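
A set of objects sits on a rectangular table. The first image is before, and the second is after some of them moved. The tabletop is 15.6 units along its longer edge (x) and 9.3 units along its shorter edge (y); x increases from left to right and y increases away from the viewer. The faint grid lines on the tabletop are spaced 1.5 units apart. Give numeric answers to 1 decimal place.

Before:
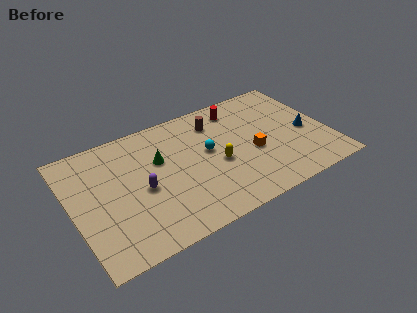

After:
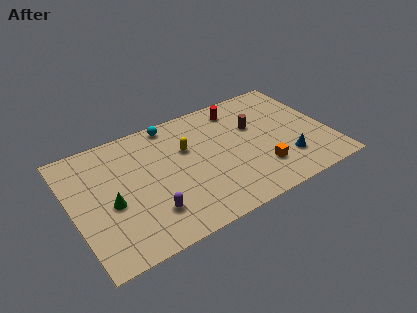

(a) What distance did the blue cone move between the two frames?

2.3

The blue cone was near (14.3, 4.1) before and (12.7, 2.4) after, so it travelled √(1.6² + 1.7²) ≈ 2.3 units.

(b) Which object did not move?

the red cylinder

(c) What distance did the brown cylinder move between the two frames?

2.6

The brown cylinder was near (9.1, 7.3) before and (11.3, 5.9) after, so it travelled √(2.2² + 1.4²) ≈ 2.6 units.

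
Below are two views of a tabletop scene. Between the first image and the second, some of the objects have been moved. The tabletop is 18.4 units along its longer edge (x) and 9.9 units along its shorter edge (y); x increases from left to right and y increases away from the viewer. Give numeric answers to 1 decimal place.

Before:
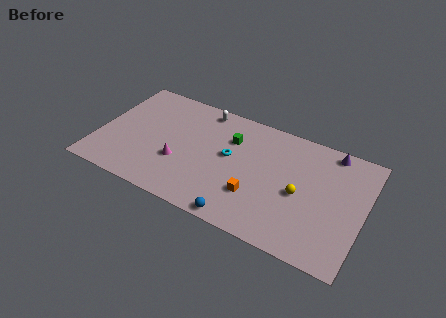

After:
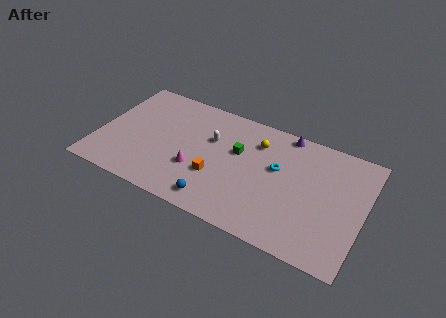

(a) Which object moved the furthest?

the yellow sphere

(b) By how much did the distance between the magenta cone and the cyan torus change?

+2.1

They were about 3.9 units apart before and 6.0 after — 2.1 units further apart.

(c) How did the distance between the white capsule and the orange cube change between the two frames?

-4.2

The distance was about 7.3 in the first image and 3.1 in the second, so they moved 4.2 units closer together.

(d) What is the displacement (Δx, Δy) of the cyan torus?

(3.3, 0.4)

The cyan torus started near (9.1, 5.5) and ended near (12.4, 5.9).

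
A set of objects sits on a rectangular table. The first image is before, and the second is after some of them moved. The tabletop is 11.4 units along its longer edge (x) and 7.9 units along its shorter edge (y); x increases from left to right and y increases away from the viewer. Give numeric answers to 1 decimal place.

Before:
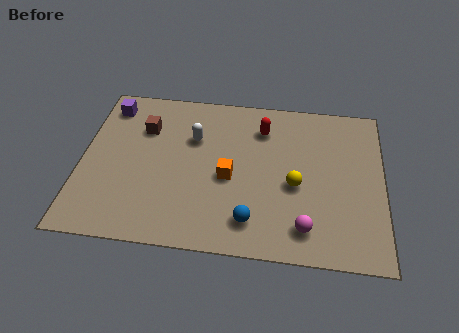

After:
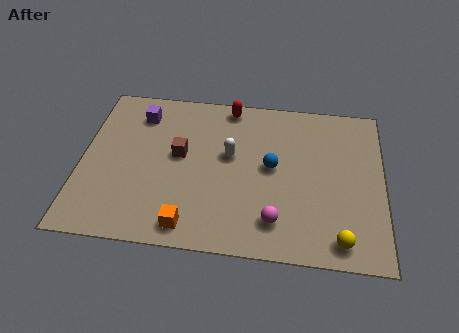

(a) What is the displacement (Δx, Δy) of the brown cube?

(1.4, -1.2)

From the two frames, the brown cube sits at roughly (2.3, 5.6) before and (3.7, 4.4) after.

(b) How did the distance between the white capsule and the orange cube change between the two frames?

+1.6

Before: roughly 2.3 units apart; after: 3.9. That's 1.6 units further apart.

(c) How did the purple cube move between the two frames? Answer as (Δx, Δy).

(1.2, -0.3)

From the two frames, the purple cube sits at roughly (0.9, 6.6) before and (2.1, 6.3) after.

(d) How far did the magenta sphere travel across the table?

1.1

From (8.5, 1.4) to (7.4, 1.6), the magenta sphere covered √(1.1² + 0.2²) ≈ 1.1 units.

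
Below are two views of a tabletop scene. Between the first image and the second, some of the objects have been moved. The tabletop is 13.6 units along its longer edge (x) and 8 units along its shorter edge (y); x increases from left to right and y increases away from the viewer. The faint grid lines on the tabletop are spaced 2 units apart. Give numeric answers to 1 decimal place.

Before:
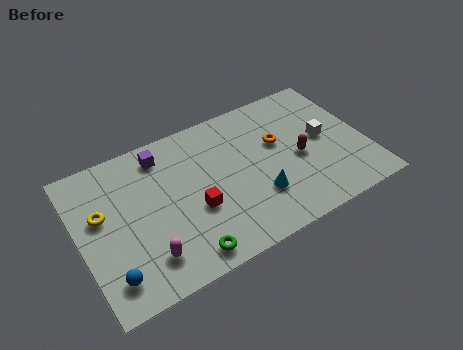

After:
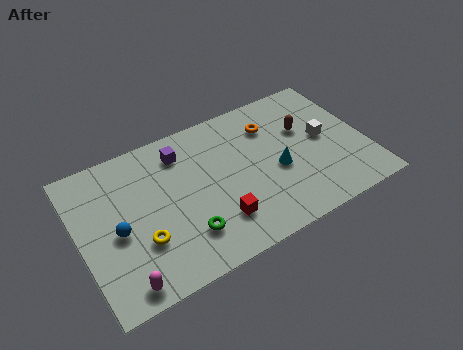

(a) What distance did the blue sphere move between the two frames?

2.2

From (1.1, 1.5) to (1.7, 3.6), the blue sphere covered √(0.6² + 2.1²) ≈ 2.2 units.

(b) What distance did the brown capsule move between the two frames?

1.6

The brown capsule was near (10.4, 3.6) before and (10.9, 5.1) after, so it travelled √(0.5² + 1.5²) ≈ 1.6 units.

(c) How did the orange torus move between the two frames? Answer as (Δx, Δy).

(-0.2, 1.1)

From the two frames, the orange torus sits at roughly (9.6, 4.9) before and (9.4, 6.0) after.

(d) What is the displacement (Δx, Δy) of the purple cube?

(0.9, -0.3)

The purple cube started near (4.2, 6.7) and ended near (5.1, 6.4).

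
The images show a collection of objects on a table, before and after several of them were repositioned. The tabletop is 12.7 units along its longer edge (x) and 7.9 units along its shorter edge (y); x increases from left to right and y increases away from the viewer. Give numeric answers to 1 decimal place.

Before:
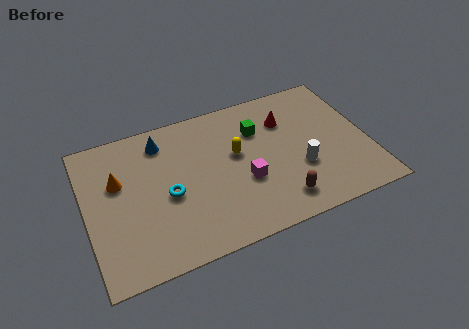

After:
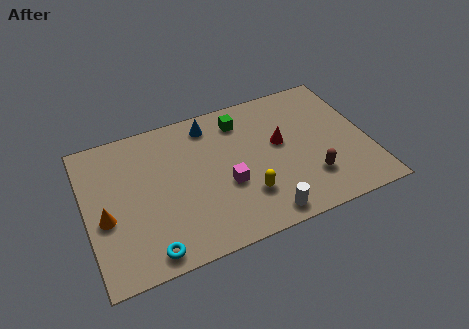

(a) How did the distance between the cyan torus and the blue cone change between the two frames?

+3.7

The distance was about 3.0 in the first image and 6.7 in the second, so they moved 3.7 units further apart.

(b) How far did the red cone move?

1.3

The red cone moved from about (9.2, 5.7) to (8.8, 4.5), a distance of √(0.4² + 1.2²) ≈ 1.3.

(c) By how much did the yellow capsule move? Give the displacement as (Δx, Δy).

(0.2, -2.4)

The yellow capsule was at about (6.8, 4.6) and moved to about (7.0, 2.2).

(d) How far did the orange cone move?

1.8

The orange cone moved from about (1.5, 5.0) to (0.8, 3.3), a distance of √(0.7² + 1.7²) ≈ 1.8.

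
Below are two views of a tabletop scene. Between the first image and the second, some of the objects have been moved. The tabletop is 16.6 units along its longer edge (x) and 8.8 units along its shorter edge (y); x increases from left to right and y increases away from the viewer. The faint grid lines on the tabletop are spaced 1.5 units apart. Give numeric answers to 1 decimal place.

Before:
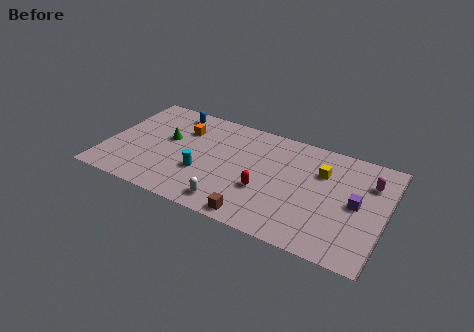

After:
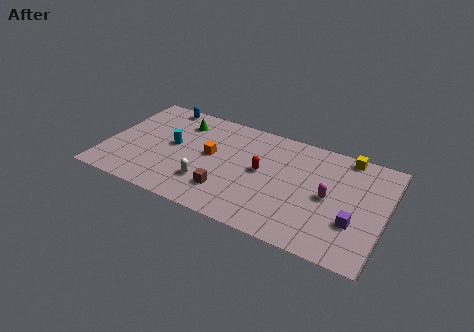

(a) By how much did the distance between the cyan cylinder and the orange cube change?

-1.3

Before: roughly 3.6 units apart; after: 2.3. That's 1.3 units closer together.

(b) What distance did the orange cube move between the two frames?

2.4

The orange cube moved from about (4.3, 6.3) to (6.2, 4.8), a distance of √(1.9² + 1.5²) ≈ 2.4.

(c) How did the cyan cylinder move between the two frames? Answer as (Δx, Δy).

(-2.0, 1.6)

The cyan cylinder was at about (5.9, 3.1) and moved to about (3.9, 4.7).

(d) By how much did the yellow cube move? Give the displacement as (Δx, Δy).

(1.3, 1.9)

From the two frames, the yellow cube sits at roughly (12.7, 6.1) before and (14.0, 8.0) after.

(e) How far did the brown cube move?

2.3

The brown cube moved from about (9.4, 0.9) to (7.5, 2.2), a distance of √(1.9² + 1.3²) ≈ 2.3.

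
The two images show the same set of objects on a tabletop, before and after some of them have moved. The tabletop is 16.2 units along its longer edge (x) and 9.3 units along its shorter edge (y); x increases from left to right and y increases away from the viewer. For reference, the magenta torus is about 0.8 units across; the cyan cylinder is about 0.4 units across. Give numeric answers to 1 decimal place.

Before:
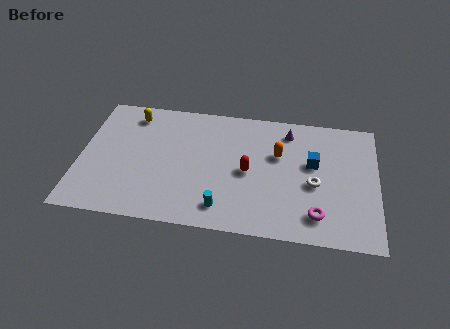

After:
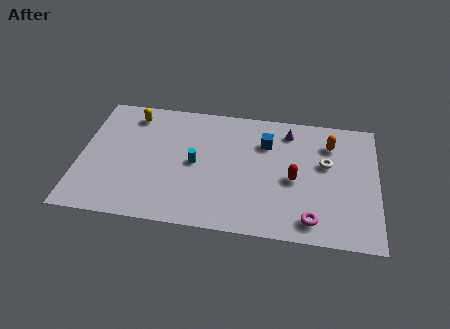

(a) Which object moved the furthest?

the cyan cylinder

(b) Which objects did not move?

the purple cone and the yellow capsule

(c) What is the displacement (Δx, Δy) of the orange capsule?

(2.8, 1.2)

From the two frames, the orange capsule sits at roughly (10.8, 5.9) before and (13.6, 7.1) after.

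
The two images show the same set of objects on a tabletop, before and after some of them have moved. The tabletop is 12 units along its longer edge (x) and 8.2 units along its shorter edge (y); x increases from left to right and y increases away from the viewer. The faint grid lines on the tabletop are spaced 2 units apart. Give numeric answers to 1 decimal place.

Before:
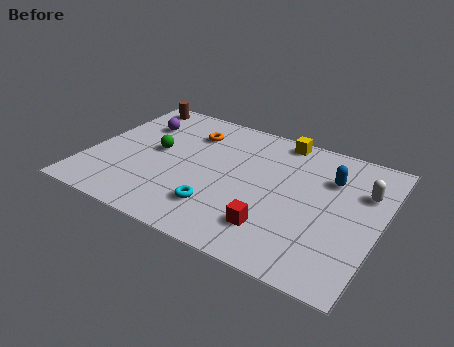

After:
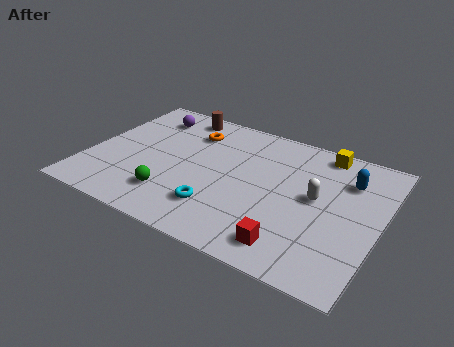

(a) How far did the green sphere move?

2.7

The green sphere was near (2.7, 4.4) before and (3.8, 1.9) after, so it travelled √(1.1² + 2.5²) ≈ 2.7 units.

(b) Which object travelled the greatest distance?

the green sphere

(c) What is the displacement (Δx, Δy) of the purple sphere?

(0.3, 0.7)

The purple sphere started near (1.7, 5.9) and ended near (2.0, 6.6).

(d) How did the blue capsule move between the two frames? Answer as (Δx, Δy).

(0.7, 0.2)

From the two frames, the blue capsule sits at roughly (9.8, 5.8) before and (10.5, 6.0) after.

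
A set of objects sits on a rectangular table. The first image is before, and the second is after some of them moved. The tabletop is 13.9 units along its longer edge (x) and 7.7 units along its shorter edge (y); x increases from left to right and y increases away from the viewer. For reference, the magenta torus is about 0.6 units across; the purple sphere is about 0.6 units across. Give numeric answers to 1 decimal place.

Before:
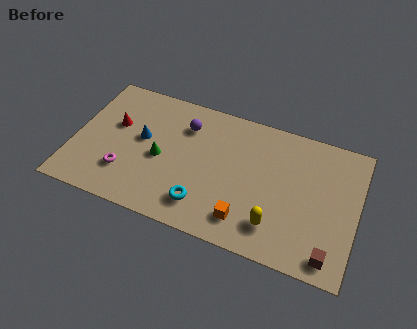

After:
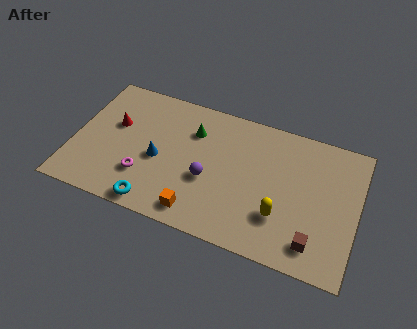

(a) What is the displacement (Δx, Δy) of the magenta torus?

(0.9, 0.1)

The magenta torus was at about (2.7, 2.1) and moved to about (3.6, 2.2).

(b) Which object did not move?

the red cone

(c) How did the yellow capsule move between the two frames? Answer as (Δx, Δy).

(0.2, 0.6)

The yellow capsule started near (10.1, 1.7) and ended near (10.3, 2.3).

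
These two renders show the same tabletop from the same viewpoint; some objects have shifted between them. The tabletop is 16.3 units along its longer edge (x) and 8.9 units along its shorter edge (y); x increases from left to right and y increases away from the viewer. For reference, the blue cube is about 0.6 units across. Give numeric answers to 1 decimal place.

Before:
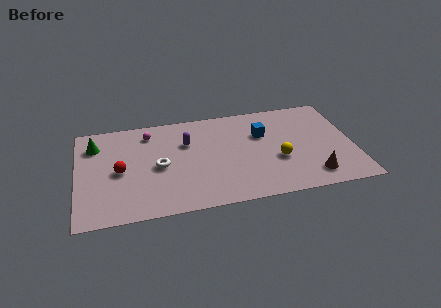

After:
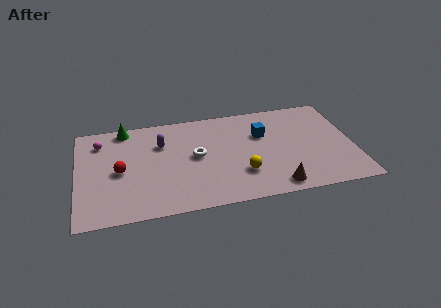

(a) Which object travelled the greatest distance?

the magenta sphere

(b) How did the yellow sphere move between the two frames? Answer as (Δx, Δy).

(-2.2, -0.8)

The yellow sphere was at about (11.8, 3.4) and moved to about (9.6, 2.6).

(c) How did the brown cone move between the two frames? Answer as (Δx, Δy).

(-2.2, -0.5)

The brown cone started near (13.7, 1.6) and ended near (11.5, 1.1).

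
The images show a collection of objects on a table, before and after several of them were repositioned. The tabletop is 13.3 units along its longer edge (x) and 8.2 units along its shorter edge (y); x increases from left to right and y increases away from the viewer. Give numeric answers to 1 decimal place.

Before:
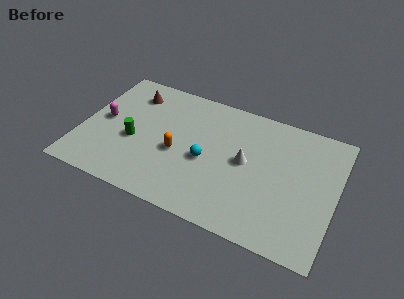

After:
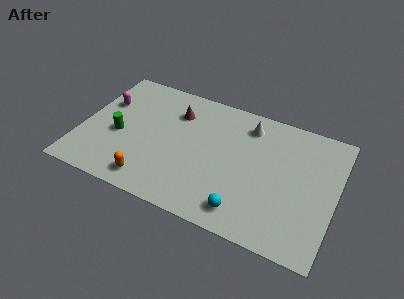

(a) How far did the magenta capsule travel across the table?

1.2

The magenta capsule moved from about (1.1, 4.2) to (1.0, 5.4), a distance of √(0.1² + 1.2²) ≈ 1.2.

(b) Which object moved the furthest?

the cyan sphere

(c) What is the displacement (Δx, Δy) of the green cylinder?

(-0.8, 0.1)

The green cylinder was at about (2.8, 3.4) and moved to about (2.0, 3.5).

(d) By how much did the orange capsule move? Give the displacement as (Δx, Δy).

(-1.1, -2.3)

From the two frames, the orange capsule sits at roughly (5.1, 3.5) before and (4.0, 1.2) after.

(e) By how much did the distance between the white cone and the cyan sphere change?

+3.3

Before: roughly 2.1 units apart; after: 5.4. That's 3.3 units further apart.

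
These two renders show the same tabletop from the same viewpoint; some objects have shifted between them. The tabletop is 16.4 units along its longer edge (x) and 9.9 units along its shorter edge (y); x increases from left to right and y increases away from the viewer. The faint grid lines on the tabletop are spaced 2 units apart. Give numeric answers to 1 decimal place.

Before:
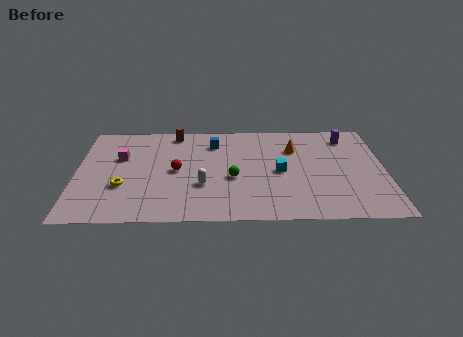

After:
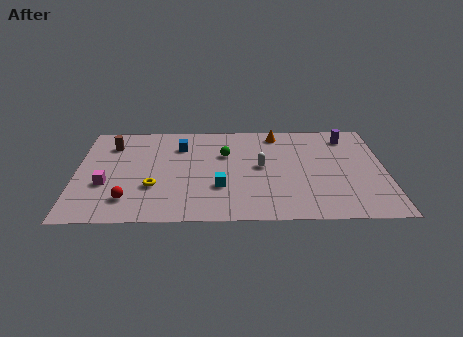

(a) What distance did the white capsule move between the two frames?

3.6

The white capsule moved from about (6.7, 3.4) to (9.8, 5.2), a distance of √(3.1² + 1.8²) ≈ 3.6.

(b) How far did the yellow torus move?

1.6

From (2.5, 3.4) to (4.1, 3.3), the yellow torus covered √(1.6² + 0.1²) ≈ 1.6 units.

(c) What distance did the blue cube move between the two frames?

1.8

The blue cube was near (7.3, 7.7) before and (5.5, 7.4) after, so it travelled √(1.8² + 0.3²) ≈ 1.8 units.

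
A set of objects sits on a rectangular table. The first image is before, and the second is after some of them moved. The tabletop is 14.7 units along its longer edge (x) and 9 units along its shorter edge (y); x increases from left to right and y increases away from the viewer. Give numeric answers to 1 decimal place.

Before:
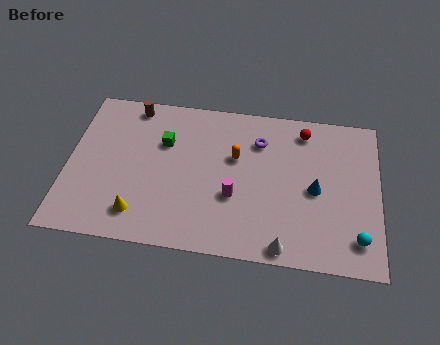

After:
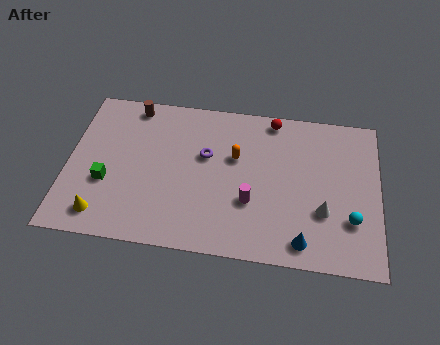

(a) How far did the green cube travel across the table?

3.7

From (4.5, 6.0) to (1.9, 3.3), the green cube covered √(2.6² + 2.7²) ≈ 3.7 units.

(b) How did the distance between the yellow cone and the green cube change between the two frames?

-2.5

They were about 4.4 units apart before and 1.9 after — 2.5 units closer together.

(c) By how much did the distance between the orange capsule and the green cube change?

+3.0

Before: roughly 3.4 units apart; after: 6.4. That's 3.0 units further apart.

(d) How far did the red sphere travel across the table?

1.6

The red sphere moved from about (11.1, 7.6) to (9.6, 8.1), a distance of √(1.5² + 0.5²) ≈ 1.6.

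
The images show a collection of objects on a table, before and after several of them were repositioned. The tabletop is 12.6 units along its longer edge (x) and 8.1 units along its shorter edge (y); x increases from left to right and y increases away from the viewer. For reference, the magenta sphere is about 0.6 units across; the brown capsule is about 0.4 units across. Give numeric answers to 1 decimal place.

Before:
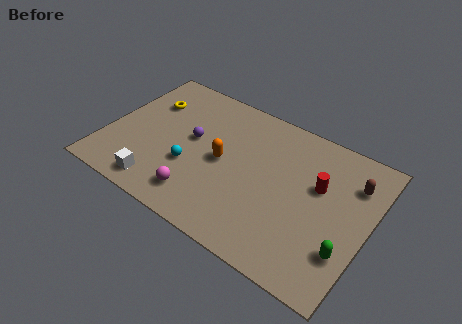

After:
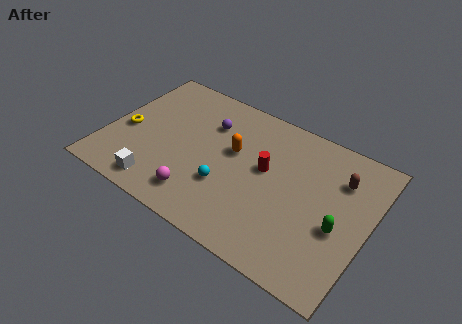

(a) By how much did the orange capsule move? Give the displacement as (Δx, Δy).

(0.4, 0.8)

The orange capsule was at about (5.6, 4.0) and moved to about (6.0, 4.8).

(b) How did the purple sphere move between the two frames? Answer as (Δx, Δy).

(0.6, 1.3)

The purple sphere started near (4.0, 4.5) and ended near (4.6, 5.8).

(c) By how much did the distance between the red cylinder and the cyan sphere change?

-3.8

They were about 6.3 units apart before and 2.5 after — 3.8 units closer together.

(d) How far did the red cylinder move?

2.5

From (10.1, 5.0) to (7.6, 4.6), the red cylinder covered √(2.5² + 0.4²) ≈ 2.5 units.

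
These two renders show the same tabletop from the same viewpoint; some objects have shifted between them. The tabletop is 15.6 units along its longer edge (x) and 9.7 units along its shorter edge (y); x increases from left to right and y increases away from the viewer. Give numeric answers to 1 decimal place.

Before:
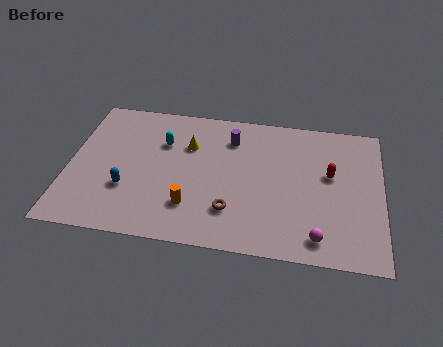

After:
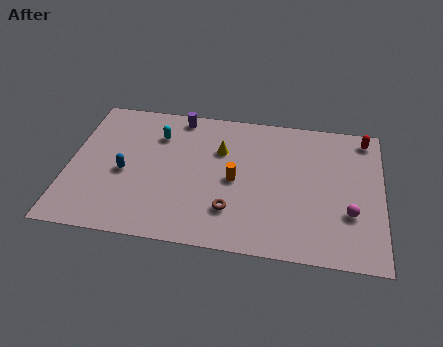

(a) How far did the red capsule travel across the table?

3.3

The red capsule moved from about (13.0, 5.7) to (14.7, 8.5), a distance of √(1.7² + 2.8²) ≈ 3.3.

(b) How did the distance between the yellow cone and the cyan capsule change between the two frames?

+2.0

They were about 1.3 units apart before and 3.3 after — 2.0 units further apart.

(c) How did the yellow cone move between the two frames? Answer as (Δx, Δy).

(1.6, -0.1)

The yellow cone was at about (5.9, 6.7) and moved to about (7.5, 6.6).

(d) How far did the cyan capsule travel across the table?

0.6

The cyan capsule moved from about (4.6, 6.7) to (4.3, 7.2), a distance of √(0.3² + 0.5²) ≈ 0.6.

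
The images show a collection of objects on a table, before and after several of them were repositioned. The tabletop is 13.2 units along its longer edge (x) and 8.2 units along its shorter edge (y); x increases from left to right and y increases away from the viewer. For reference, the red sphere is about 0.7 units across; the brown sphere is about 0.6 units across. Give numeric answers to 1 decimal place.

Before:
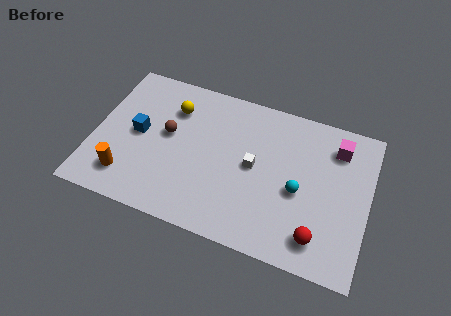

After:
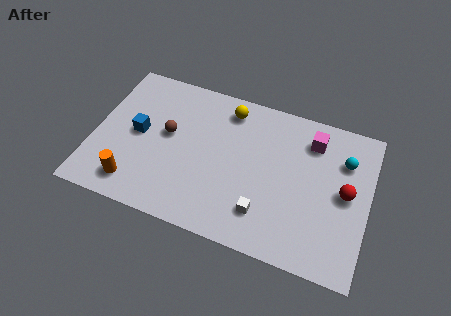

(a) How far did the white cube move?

2.4

The white cube moved from about (7.7, 4.2) to (8.4, 1.9), a distance of √(0.7² + 2.3²) ≈ 2.4.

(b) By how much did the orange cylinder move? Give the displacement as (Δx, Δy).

(0.4, -0.3)

From the two frames, the orange cylinder sits at roughly (1.8, 1.7) before and (2.2, 1.4) after.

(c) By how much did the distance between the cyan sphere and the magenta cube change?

-1.6

They were about 3.3 units apart before and 1.7 after — 1.6 units closer together.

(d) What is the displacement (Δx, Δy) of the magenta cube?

(-1.2, 0.0)

From the two frames, the magenta cube sits at roughly (11.5, 6.5) before and (10.3, 6.5) after.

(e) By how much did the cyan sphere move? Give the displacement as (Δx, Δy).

(2.0, 2.3)

The cyan sphere was at about (9.9, 3.6) and moved to about (11.9, 5.9).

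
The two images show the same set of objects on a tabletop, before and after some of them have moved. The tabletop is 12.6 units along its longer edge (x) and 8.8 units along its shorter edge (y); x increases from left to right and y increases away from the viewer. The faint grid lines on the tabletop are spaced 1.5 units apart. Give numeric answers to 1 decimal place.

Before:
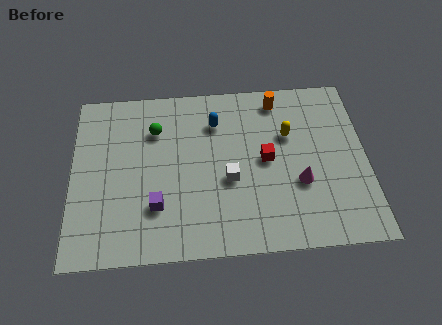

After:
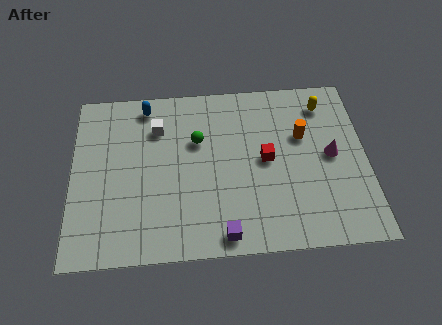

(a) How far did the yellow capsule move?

2.2

The yellow capsule was near (9.3, 5.7) before and (10.9, 7.2) after, so it travelled √(1.6² + 1.5²) ≈ 2.2 units.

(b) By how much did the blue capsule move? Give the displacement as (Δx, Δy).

(-3.0, 1.1)

The blue capsule was at about (6.2, 6.6) and moved to about (3.2, 7.7).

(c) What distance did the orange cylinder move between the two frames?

2.2

The orange cylinder was near (8.9, 7.6) before and (9.9, 5.6) after, so it travelled √(1.0² + 2.0²) ≈ 2.2 units.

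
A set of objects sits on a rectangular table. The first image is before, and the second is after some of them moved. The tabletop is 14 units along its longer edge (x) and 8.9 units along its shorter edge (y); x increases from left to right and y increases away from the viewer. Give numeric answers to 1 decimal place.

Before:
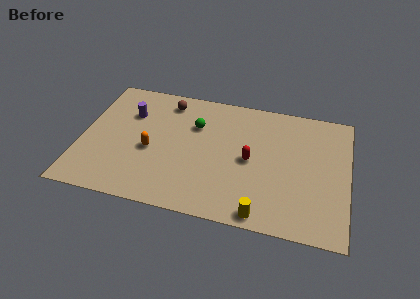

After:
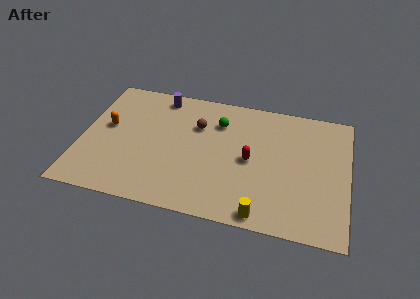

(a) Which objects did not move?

the yellow cylinder and the red capsule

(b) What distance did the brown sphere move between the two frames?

2.2

From (4.3, 7.5) to (6.0, 6.1), the brown sphere covered √(1.7² + 1.4²) ≈ 2.2 units.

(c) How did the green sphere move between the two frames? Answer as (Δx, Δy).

(1.2, 0.5)

The green sphere started near (5.9, 6.1) and ended near (7.1, 6.6).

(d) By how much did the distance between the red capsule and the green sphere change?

-0.6

The distance was about 3.5 in the first image and 2.9 in the second, so they moved 0.6 units closer together.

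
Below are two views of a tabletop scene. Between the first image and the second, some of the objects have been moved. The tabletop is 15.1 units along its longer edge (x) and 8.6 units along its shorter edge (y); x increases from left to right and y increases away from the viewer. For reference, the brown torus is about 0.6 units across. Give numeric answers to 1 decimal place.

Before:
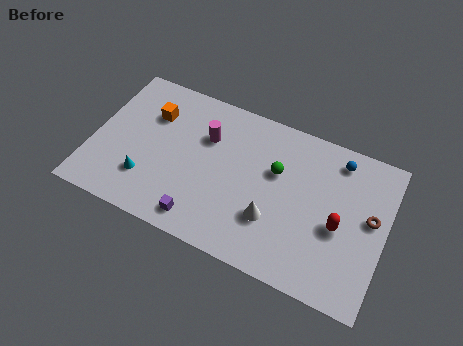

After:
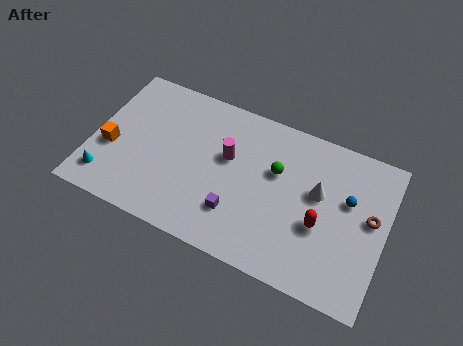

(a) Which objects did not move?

the green sphere and the brown torus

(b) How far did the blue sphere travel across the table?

2.1

The blue sphere was near (12.4, 7.3) before and (13.1, 5.3) after, so it travelled √(0.7² + 2.0²) ≈ 2.1 units.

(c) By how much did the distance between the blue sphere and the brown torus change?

-1.8

They were about 3.1 units apart before and 1.3 after — 1.8 units closer together.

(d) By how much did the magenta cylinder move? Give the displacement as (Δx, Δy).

(1.2, -0.7)

The magenta cylinder was at about (5.7, 5.9) and moved to about (6.9, 5.2).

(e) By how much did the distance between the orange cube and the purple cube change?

+0.9

The distance was about 5.9 in the first image and 6.8 in the second, so they moved 0.9 units further apart.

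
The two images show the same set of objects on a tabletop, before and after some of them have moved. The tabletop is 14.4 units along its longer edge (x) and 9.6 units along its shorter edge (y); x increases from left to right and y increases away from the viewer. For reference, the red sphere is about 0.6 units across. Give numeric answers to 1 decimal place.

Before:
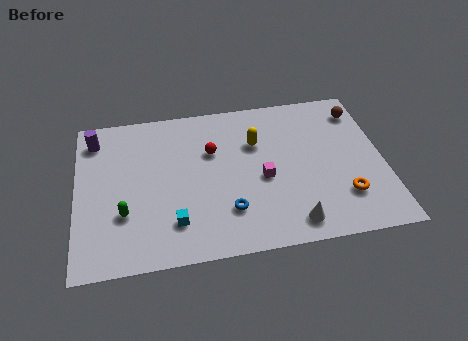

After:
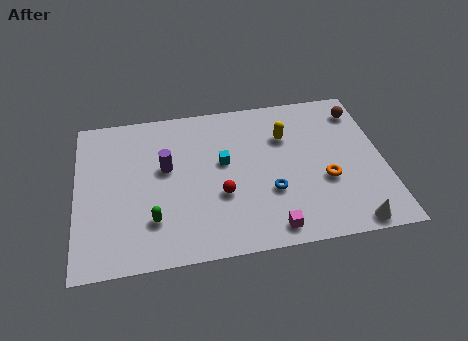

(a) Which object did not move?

the brown sphere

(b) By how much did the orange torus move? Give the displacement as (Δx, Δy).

(-0.8, 1.1)

From the two frames, the orange torus sits at roughly (12.4, 2.5) before and (11.6, 3.6) after.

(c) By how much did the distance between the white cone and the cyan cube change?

+1.9

They were about 5.5 units apart before and 7.4 after — 1.9 units further apart.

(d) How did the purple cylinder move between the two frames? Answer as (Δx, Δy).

(3.3, -2.3)

From the two frames, the purple cylinder sits at roughly (0.9, 7.9) before and (4.2, 5.6) after.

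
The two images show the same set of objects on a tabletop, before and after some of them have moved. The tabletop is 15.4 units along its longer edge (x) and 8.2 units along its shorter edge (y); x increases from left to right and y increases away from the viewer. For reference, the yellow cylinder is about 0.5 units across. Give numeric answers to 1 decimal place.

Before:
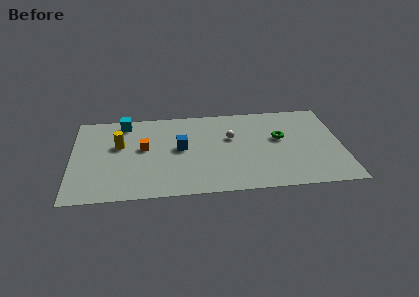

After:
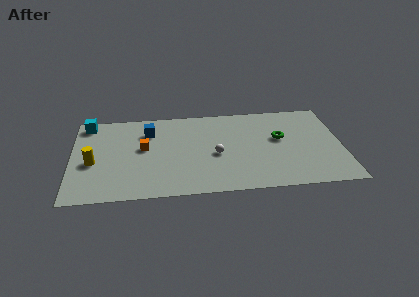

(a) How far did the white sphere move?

1.7

The white sphere was near (9.1, 5.1) before and (8.2, 3.6) after, so it travelled √(0.9² + 1.5²) ≈ 1.7 units.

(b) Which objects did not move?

the green torus and the orange cube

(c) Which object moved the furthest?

the blue cube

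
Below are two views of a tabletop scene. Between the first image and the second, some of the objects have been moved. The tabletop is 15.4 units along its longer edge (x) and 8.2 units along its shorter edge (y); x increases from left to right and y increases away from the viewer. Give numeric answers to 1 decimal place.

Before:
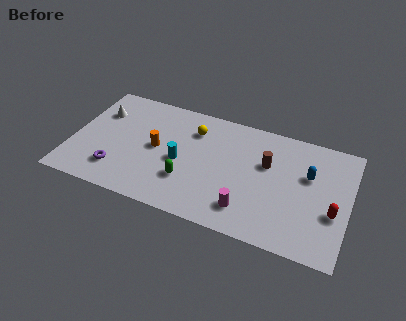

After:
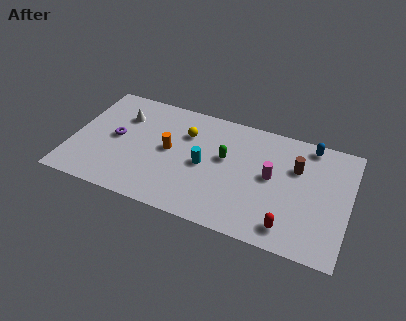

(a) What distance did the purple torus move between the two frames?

2.3

The purple torus was near (2.7, 1.9) before and (2.4, 4.2) after, so it travelled √(0.3² + 2.3²) ≈ 2.3 units.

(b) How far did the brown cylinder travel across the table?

1.6

The brown cylinder was near (10.8, 5.2) before and (12.4, 5.5) after, so it travelled √(1.6² + 0.3²) ≈ 1.6 units.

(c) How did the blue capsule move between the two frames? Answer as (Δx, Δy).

(-0.1, 2.1)

From the two frames, the blue capsule sits at roughly (13.1, 5.2) before and (13.0, 7.3) after.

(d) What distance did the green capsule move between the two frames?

3.0

The green capsule moved from about (6.6, 2.5) to (8.5, 4.8), a distance of √(1.9² + 2.3²) ≈ 3.0.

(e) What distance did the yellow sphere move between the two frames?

0.6

The yellow sphere was near (6.6, 6.2) before and (6.2, 5.8) after, so it travelled √(0.4² + 0.4²) ≈ 0.6 units.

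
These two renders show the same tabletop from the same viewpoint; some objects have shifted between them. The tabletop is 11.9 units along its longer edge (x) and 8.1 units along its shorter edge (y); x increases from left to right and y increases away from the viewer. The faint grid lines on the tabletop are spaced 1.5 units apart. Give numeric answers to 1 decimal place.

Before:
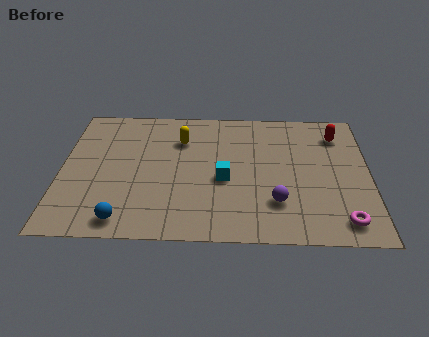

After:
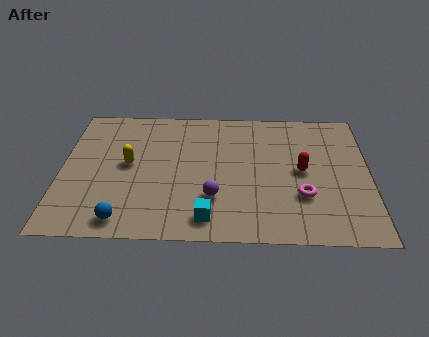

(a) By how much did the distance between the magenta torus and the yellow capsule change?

-0.9

They were about 7.8 units apart before and 6.9 after — 0.9 units closer together.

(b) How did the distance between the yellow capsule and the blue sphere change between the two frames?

-2.0

The distance was about 5.3 in the first image and 3.3 in the second, so they moved 2.0 units closer together.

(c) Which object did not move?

the blue sphere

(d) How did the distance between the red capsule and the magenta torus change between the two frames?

-3.7

They were about 5.2 units apart before and 1.5 after — 3.7 units closer together.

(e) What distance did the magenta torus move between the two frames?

2.1

The magenta torus was near (10.8, 1.2) before and (9.3, 2.6) after, so it travelled √(1.5² + 1.4²) ≈ 2.1 units.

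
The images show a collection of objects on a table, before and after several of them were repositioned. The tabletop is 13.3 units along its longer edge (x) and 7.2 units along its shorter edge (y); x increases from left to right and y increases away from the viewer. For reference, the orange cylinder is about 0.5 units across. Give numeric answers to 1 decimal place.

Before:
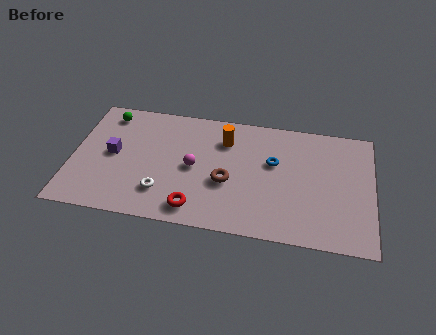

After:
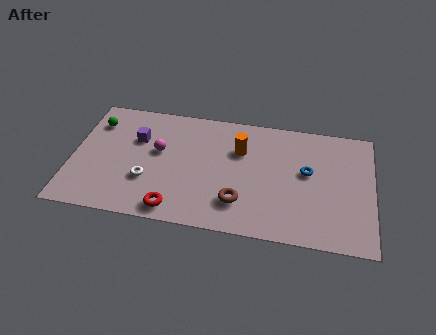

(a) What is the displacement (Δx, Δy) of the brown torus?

(0.6, -1.1)

The brown torus started near (6.9, 2.9) and ended near (7.5, 1.8).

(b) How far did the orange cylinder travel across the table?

0.9

The orange cylinder moved from about (6.7, 5.4) to (7.4, 4.9), a distance of √(0.7² + 0.5²) ≈ 0.9.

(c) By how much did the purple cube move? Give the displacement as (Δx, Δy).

(1.0, 1.1)

The purple cube was at about (1.8, 3.7) and moved to about (2.8, 4.8).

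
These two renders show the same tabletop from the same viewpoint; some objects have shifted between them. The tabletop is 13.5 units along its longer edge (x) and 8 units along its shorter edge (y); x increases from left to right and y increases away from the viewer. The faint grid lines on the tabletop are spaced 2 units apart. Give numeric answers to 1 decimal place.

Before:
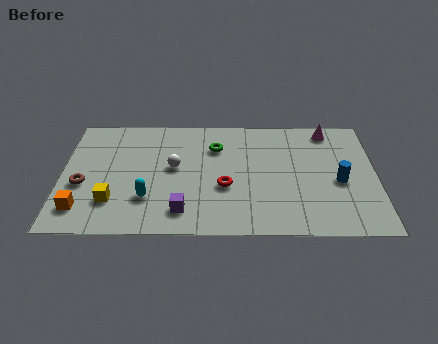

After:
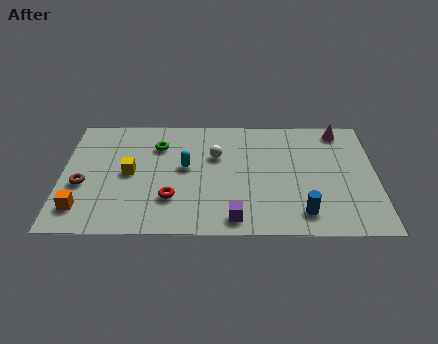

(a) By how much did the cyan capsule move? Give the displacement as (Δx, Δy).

(1.6, 2.1)

The cyan capsule started near (3.7, 2.3) and ended near (5.3, 4.4).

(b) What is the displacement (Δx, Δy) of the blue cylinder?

(-1.6, -2.1)

The blue cylinder was at about (11.9, 3.5) and moved to about (10.3, 1.4).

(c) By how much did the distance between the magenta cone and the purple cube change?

-0.8

They were about 8.4 units apart before and 7.6 after — 0.8 units closer together.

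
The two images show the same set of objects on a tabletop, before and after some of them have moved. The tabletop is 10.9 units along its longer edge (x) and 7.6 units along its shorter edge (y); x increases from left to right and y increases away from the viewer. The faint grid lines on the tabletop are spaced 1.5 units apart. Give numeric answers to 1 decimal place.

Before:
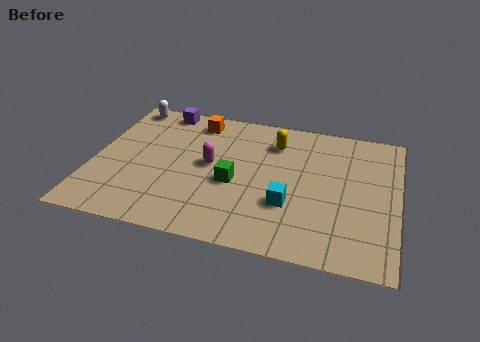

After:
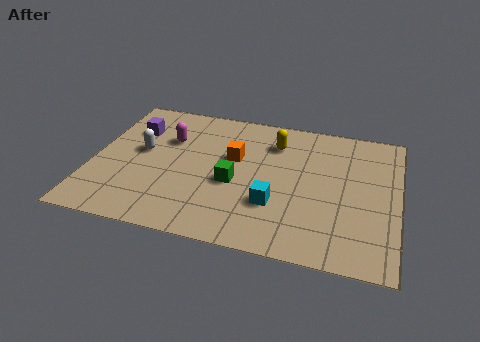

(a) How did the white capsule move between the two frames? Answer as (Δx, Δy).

(0.8, -2.6)

The white capsule was at about (0.9, 6.8) and moved to about (1.7, 4.2).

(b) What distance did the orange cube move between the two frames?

2.3

The orange cube was near (3.5, 6.4) before and (5.0, 4.6) after, so it travelled √(1.5² + 1.8²) ≈ 2.3 units.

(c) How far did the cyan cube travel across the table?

0.5

From (7.1, 2.5) to (6.6, 2.4), the cyan cube covered √(0.5² + 0.1²) ≈ 0.5 units.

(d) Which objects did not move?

the yellow capsule and the green cube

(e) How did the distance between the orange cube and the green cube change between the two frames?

-2.2

The distance was about 3.6 in the first image and 1.4 in the second, so they moved 2.2 units closer together.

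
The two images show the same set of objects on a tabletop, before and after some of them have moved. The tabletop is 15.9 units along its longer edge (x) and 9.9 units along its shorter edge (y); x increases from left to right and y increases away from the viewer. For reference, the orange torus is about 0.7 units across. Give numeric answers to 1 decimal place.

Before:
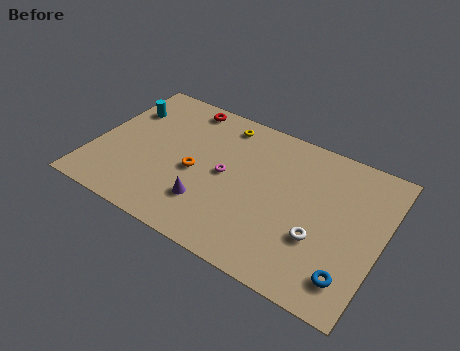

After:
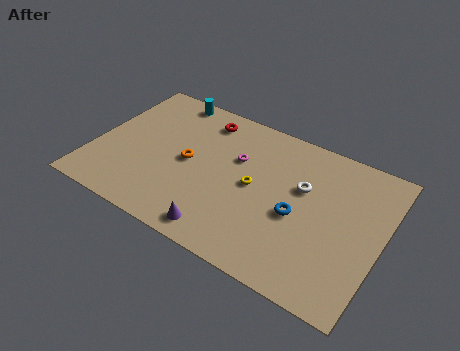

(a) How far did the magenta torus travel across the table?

1.5

The magenta torus was near (7.3, 5.0) before and (7.7, 6.4) after, so it travelled √(0.4² + 1.4²) ≈ 1.5 units.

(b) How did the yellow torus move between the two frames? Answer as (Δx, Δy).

(2.3, -3.5)

The yellow torus was at about (6.6, 8.5) and moved to about (8.9, 5.0).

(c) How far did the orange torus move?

0.7

The orange torus was near (5.7, 4.4) before and (5.2, 4.9) after, so it travelled √(0.5² + 0.5²) ≈ 0.7 units.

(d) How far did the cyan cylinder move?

2.8

From (1.2, 7.1) to (3.3, 9.0), the cyan cylinder covered √(2.1² + 1.9²) ≈ 2.8 units.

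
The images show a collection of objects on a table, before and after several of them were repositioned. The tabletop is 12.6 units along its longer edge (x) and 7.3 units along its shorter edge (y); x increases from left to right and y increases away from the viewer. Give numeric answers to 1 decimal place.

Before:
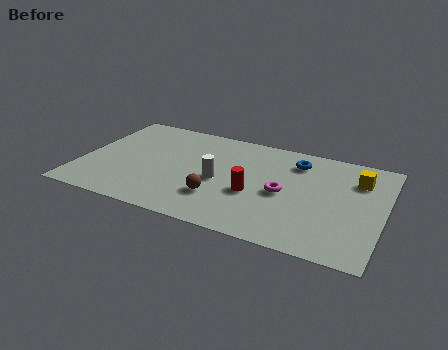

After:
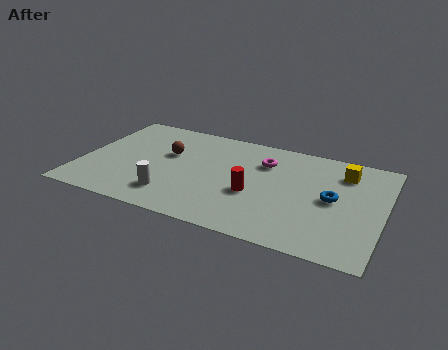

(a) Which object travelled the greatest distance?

the brown sphere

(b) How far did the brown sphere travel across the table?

3.4

From (5.9, 2.1) to (3.5, 4.5), the brown sphere covered √(2.4² + 2.4²) ≈ 3.4 units.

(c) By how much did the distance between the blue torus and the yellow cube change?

-0.6

The distance was about 2.6 in the first image and 2.0 in the second, so they moved 0.6 units closer together.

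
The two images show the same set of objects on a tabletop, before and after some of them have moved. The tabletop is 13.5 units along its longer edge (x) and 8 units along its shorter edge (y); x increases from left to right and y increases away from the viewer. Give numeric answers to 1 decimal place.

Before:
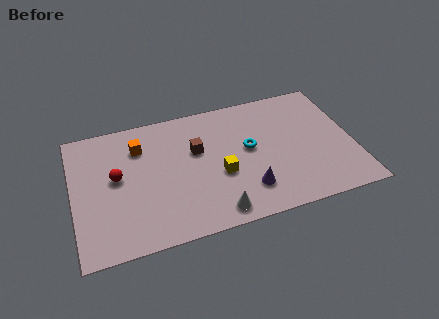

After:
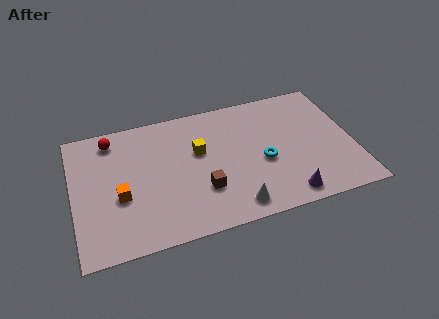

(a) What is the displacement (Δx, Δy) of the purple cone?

(1.8, -0.9)

The purple cone was at about (8.2, 1.9) and moved to about (10.0, 1.0).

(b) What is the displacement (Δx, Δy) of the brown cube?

(0.1, -2.5)

From the two frames, the brown cube sits at roughly (6.0, 5.0) before and (6.1, 2.5) after.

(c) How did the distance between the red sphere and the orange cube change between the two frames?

+1.6

They were about 2.0 units apart before and 3.6 after — 1.6 units further apart.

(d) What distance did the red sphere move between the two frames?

2.4

The red sphere moved from about (2.1, 4.4) to (2.0, 6.8), a distance of √(0.1² + 2.4²) ≈ 2.4.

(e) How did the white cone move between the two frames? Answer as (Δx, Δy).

(0.9, 0.1)

The white cone was at about (6.6, 1.0) and moved to about (7.5, 1.1).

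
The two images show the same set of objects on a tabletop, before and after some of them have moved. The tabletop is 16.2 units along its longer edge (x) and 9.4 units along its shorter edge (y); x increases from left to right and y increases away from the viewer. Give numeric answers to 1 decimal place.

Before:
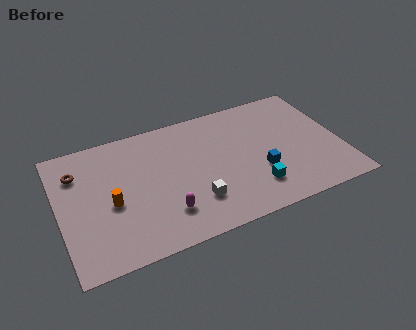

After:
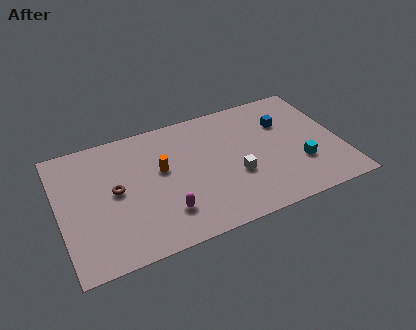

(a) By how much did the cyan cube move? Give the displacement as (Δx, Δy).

(2.8, 0.8)

The cyan cube was at about (10.9, 2.2) and moved to about (13.7, 3.0).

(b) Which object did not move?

the magenta capsule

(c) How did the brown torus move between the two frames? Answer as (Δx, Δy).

(2.0, -2.1)

From the two frames, the brown torus sits at roughly (1.2, 7.0) before and (3.2, 4.9) after.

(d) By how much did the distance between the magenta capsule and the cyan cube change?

+2.8

They were about 5.1 units apart before and 7.9 after — 2.8 units further apart.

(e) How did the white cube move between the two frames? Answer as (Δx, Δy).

(2.5, 1.0)

From the two frames, the white cube sits at roughly (7.5, 2.5) before and (10.0, 3.5) after.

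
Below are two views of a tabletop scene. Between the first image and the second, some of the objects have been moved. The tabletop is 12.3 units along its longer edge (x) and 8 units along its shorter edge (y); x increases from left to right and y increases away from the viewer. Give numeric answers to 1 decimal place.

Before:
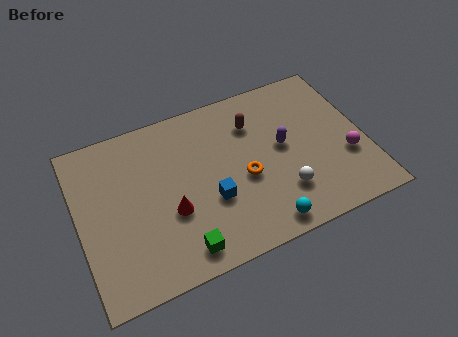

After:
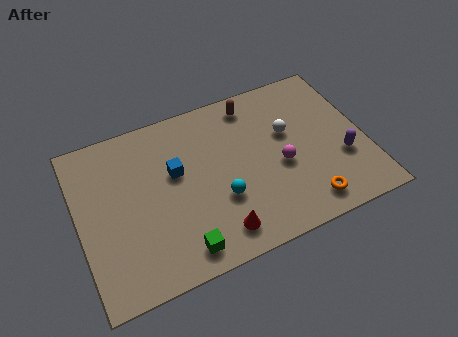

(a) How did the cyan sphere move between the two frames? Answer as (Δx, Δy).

(-1.6, 1.9)

The cyan sphere was at about (7.5, 0.9) and moved to about (5.9, 2.8).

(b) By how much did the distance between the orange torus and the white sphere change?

+1.7

The distance was about 2.0 in the first image and 3.7 in the second, so they moved 1.7 units further apart.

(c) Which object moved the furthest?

the orange torus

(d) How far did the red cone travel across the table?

2.5

The red cone moved from about (3.8, 3.0) to (5.6, 1.3), a distance of √(1.8² + 1.7²) ≈ 2.5.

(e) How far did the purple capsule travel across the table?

2.8

The purple capsule moved from about (8.8, 4.3) to (11.2, 2.8), a distance of √(2.4² + 1.5²) ≈ 2.8.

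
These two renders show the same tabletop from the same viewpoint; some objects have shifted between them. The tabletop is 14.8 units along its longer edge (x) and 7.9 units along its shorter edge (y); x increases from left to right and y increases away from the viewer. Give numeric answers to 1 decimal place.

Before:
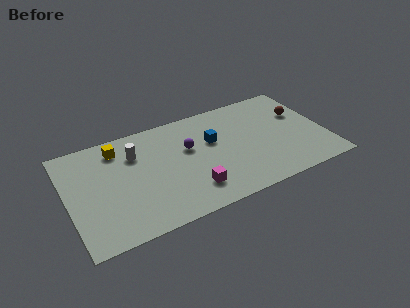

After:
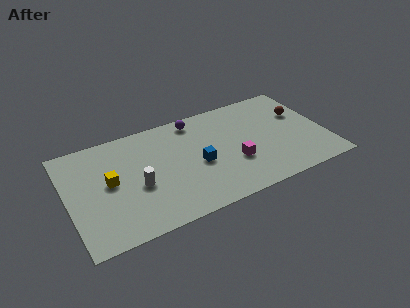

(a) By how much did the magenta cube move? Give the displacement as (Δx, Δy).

(2.6, 1.0)

From the two frames, the magenta cube sits at roughly (6.8, 1.8) before and (9.4, 2.8) after.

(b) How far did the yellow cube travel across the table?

2.4

The yellow cube moved from about (3.1, 6.5) to (2.4, 4.2), a distance of √(0.7² + 2.3²) ≈ 2.4.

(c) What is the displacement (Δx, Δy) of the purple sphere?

(0.6, 2.0)

The purple sphere started near (7.0, 4.9) and ended near (7.6, 6.9).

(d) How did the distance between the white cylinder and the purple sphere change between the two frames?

+2.1

They were about 3.1 units apart before and 5.2 after — 2.1 units further apart.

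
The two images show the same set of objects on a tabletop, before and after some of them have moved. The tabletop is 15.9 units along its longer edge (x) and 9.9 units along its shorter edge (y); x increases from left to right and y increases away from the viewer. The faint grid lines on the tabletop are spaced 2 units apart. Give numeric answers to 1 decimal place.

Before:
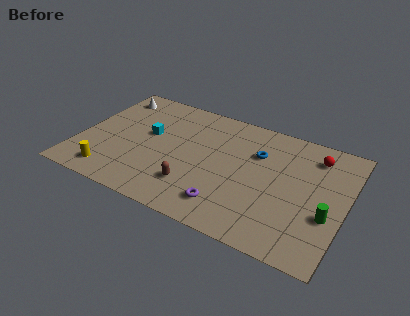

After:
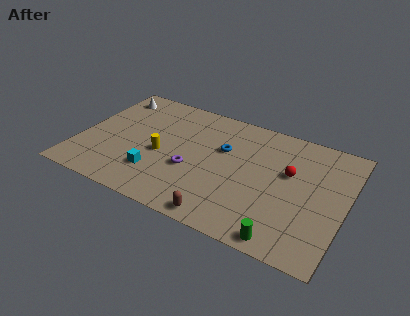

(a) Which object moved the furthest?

the yellow cylinder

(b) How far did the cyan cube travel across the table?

3.2

From (4.0, 5.7) to (4.9, 2.6), the cyan cube covered √(0.9² + 3.1²) ≈ 3.2 units.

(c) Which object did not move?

the white cone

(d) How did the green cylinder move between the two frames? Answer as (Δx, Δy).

(-2.2, -2.7)

From the two frames, the green cylinder sits at roughly (15.0, 3.6) before and (12.8, 0.9) after.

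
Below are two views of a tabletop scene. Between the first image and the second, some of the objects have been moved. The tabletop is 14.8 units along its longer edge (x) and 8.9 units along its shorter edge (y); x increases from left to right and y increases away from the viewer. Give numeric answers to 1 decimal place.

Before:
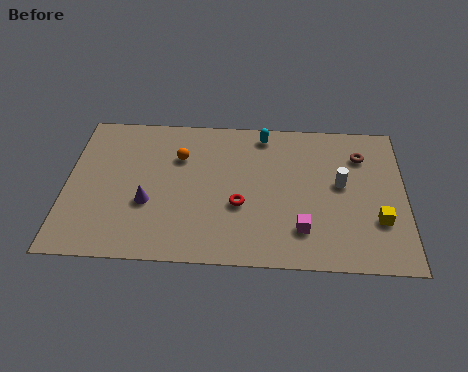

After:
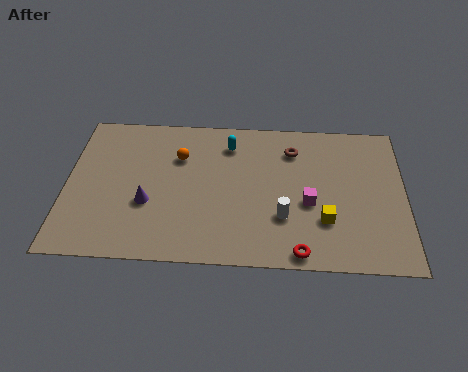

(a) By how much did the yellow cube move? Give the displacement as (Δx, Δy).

(-2.3, -0.1)

The yellow cube was at about (13.6, 2.8) and moved to about (11.3, 2.7).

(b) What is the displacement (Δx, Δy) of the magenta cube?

(0.3, 1.6)

The magenta cube was at about (10.3, 2.1) and moved to about (10.6, 3.7).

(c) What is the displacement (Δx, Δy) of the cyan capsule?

(-1.5, -0.7)

The cyan capsule was at about (8.6, 7.8) and moved to about (7.1, 7.1).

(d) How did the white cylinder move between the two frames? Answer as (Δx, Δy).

(-2.5, -2.1)

The white cylinder was at about (12.0, 4.9) and moved to about (9.5, 2.8).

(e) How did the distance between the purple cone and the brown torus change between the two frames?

-2.6

The distance was about 9.9 in the first image and 7.3 in the second, so they moved 2.6 units closer together.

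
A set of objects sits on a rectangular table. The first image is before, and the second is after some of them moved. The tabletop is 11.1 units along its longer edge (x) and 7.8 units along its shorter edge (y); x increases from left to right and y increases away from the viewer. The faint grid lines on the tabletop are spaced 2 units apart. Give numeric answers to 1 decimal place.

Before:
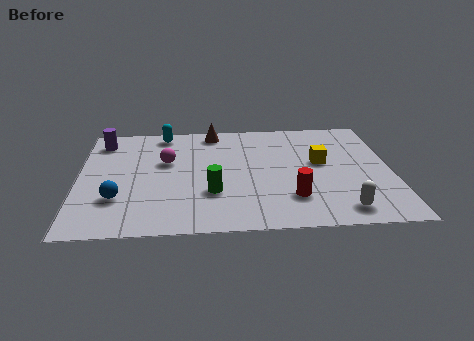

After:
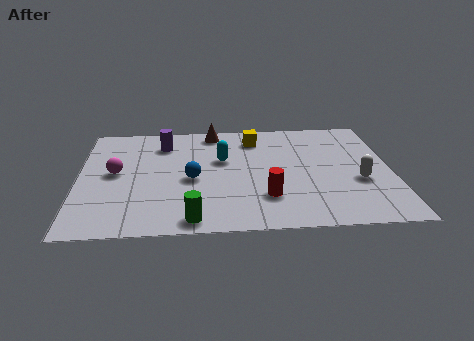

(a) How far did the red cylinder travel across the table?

0.9

The red cylinder moved from about (7.5, 2.0) to (6.6, 2.1), a distance of √(0.9² + 0.1²) ≈ 0.9.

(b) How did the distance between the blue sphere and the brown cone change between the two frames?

-2.2

The distance was about 5.7 in the first image and 3.5 in the second, so they moved 2.2 units closer together.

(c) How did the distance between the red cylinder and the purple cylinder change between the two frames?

-2.6

Before: roughly 8.0 units apart; after: 5.4. That's 2.6 units closer together.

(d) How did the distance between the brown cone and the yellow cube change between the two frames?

-2.9

Before: roughly 4.5 units apart; after: 1.6. That's 2.9 units closer together.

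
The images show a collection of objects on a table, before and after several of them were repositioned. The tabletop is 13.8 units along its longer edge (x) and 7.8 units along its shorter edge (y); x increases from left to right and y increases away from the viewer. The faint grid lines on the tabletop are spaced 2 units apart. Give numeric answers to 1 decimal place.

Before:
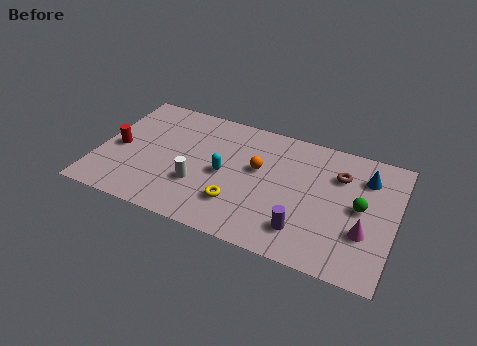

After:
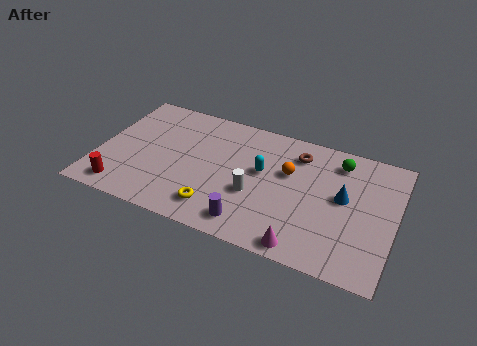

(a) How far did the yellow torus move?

1.1

The yellow torus moved from about (6.7, 2.1) to (5.8, 1.5), a distance of √(0.9² + 0.6²) ≈ 1.1.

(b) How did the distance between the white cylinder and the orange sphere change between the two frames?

-0.9

The distance was about 3.3 in the first image and 2.4 in the second, so they moved 0.9 units closer together.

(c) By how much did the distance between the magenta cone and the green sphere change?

+4.3

They were about 1.4 units apart before and 5.7 after — 4.3 units further apart.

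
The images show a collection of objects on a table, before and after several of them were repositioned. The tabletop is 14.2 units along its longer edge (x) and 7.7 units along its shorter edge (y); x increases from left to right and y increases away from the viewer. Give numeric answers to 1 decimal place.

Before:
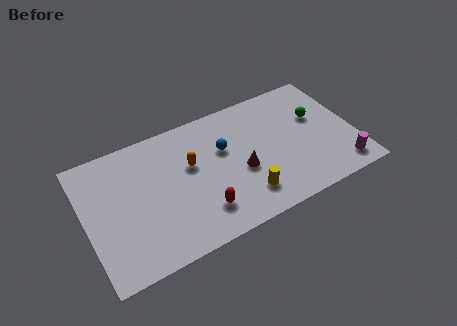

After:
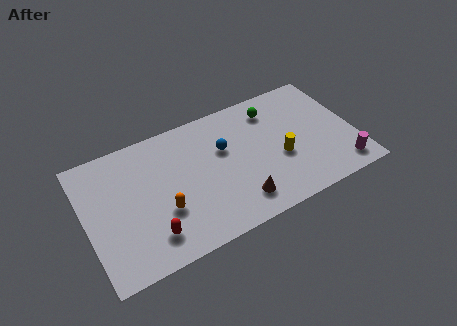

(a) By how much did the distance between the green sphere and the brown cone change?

+0.7

They were about 4.6 units apart before and 5.3 after — 0.7 units further apart.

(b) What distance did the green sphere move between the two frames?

2.6

The green sphere was near (12.4, 4.8) before and (10.2, 6.2) after, so it travelled √(2.2² + 1.4²) ≈ 2.6 units.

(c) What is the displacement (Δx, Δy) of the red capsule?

(-2.7, -0.2)

The red capsule started near (5.8, 1.8) and ended near (3.1, 1.6).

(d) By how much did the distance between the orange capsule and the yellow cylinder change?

+2.4

Before: roughly 3.9 units apart; after: 6.3. That's 2.4 units further apart.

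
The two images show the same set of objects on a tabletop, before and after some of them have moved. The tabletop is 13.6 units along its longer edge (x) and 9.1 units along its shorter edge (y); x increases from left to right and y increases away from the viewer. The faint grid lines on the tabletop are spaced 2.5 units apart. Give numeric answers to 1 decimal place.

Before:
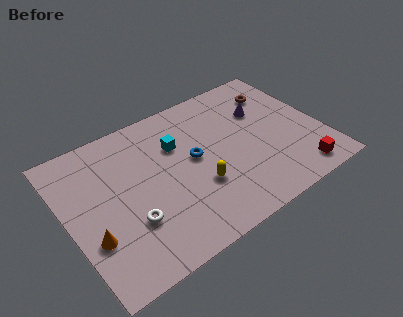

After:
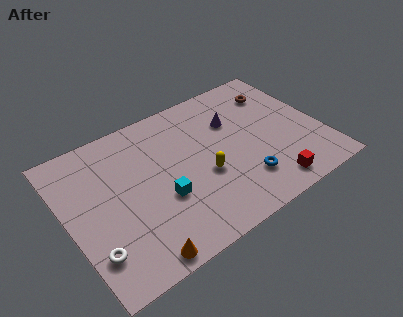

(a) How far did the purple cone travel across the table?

1.6

The purple cone moved from about (10.8, 6.1) to (9.2, 6.2), a distance of √(1.6² + 0.1²) ≈ 1.6.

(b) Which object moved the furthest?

the blue torus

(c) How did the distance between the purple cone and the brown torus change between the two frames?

+1.4

They were about 1.3 units apart before and 2.7 after — 1.4 units further apart.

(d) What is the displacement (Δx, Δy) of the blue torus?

(2.2, -2.7)

The blue torus started near (6.8, 4.9) and ended near (9.0, 2.2).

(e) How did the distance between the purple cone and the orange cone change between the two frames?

-2.1

Before: roughly 10.3 units apart; after: 8.2. That's 2.1 units closer together.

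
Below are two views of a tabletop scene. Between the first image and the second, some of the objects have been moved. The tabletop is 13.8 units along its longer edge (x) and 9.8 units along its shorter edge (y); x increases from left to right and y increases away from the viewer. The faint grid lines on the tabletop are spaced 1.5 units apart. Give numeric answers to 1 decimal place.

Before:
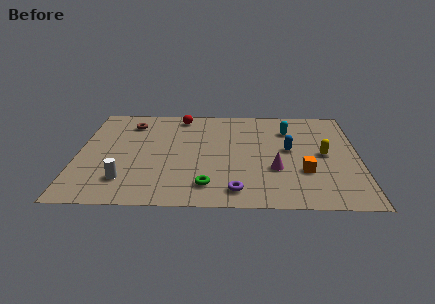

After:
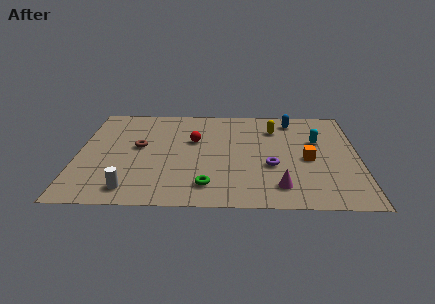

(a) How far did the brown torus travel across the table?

2.5

The brown torus moved from about (2.5, 7.8) to (3.0, 5.4), a distance of √(0.5² + 2.4²) ≈ 2.5.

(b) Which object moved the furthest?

the yellow capsule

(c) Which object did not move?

the green torus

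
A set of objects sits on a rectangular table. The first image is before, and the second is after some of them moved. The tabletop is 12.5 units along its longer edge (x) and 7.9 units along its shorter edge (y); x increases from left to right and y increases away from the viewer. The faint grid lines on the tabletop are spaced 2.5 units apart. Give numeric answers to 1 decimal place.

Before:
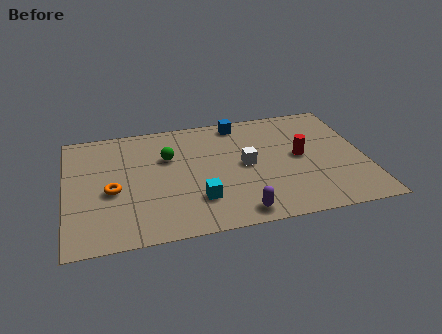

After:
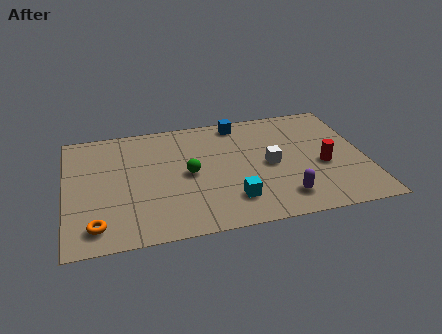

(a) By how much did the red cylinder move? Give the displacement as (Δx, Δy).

(0.9, -0.8)

The red cylinder started near (9.8, 4.1) and ended near (10.7, 3.3).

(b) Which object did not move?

the blue cube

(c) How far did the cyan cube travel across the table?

1.4

From (5.4, 2.1) to (6.8, 1.8), the cyan cube covered √(1.4² + 0.3²) ≈ 1.4 units.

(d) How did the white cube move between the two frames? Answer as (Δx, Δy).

(1.0, -0.2)

From the two frames, the white cube sits at roughly (7.5, 4.0) before and (8.5, 3.8) after.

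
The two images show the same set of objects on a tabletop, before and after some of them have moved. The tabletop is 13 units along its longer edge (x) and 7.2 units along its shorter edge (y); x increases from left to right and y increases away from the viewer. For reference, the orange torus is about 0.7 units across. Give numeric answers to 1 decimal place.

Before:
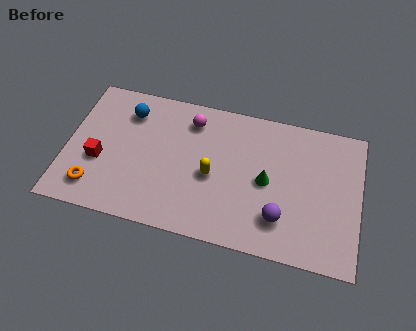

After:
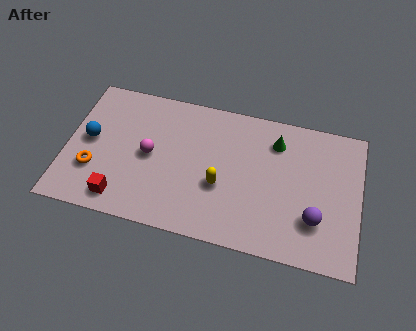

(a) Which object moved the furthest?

the magenta sphere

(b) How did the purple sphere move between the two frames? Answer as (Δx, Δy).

(1.5, 0.3)

The purple sphere started near (9.6, 1.8) and ended near (11.1, 2.1).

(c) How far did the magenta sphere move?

2.8

From (5.4, 5.8) to (3.7, 3.6), the magenta sphere covered √(1.7² + 2.2²) ≈ 2.8 units.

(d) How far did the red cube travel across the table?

2.0

The red cube moved from about (1.5, 2.8) to (2.6, 1.1), a distance of √(1.1² + 1.7²) ≈ 2.0.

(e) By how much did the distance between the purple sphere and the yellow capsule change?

+0.9

The distance was about 3.4 in the first image and 4.3 in the second, so they moved 0.9 units further apart.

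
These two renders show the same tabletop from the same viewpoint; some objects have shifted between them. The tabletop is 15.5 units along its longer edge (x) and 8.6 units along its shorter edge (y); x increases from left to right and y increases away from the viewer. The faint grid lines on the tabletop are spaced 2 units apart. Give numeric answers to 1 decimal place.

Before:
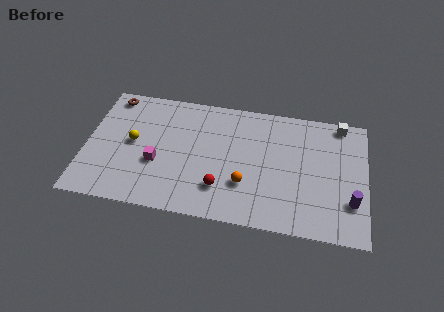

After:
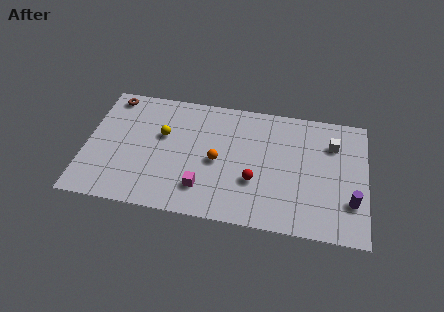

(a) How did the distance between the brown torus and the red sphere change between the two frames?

+1.0

The distance was about 8.4 in the first image and 9.4 in the second, so they moved 1.0 units further apart.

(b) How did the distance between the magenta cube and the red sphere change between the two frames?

-0.8

The distance was about 3.8 in the first image and 3.0 in the second, so they moved 0.8 units closer together.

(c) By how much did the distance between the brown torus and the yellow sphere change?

+0.4

They were about 3.4 units apart before and 3.8 after — 0.4 units further apart.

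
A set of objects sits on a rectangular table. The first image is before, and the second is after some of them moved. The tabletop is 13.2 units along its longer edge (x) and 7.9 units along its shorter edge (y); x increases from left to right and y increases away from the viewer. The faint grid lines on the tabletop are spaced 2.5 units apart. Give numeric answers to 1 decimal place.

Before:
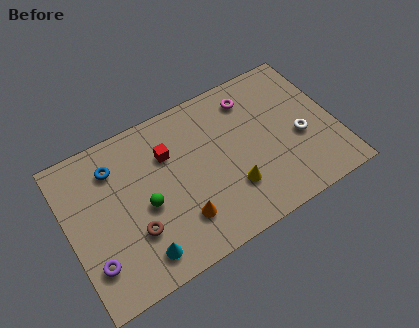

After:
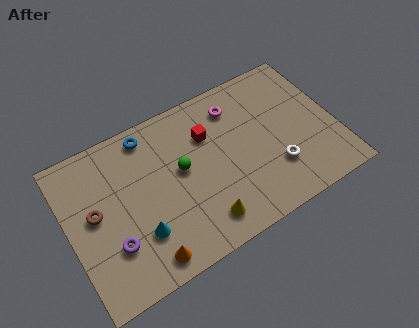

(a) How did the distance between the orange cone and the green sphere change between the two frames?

+2.0

They were about 2.1 units apart before and 4.1 after — 2.0 units further apart.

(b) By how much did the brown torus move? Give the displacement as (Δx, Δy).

(-1.7, 1.8)

From the two frames, the brown torus sits at roughly (3.0, 2.5) before and (1.3, 4.3) after.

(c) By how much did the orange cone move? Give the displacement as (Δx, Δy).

(-1.9, -1.0)

The orange cone started near (5.2, 2.0) and ended near (3.3, 1.0).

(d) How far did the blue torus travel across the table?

2.0

The blue torus moved from about (2.5, 6.1) to (4.3, 6.9), a distance of √(1.8² + 0.8²) ≈ 2.0.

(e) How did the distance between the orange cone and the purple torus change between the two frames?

-2.3

They were about 4.3 units apart before and 2.0 after — 2.3 units closer together.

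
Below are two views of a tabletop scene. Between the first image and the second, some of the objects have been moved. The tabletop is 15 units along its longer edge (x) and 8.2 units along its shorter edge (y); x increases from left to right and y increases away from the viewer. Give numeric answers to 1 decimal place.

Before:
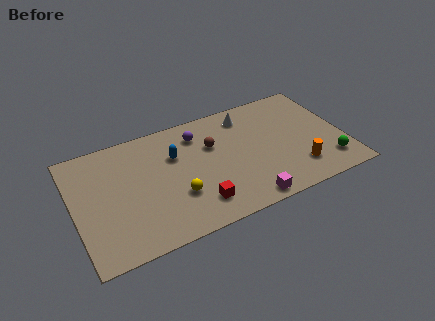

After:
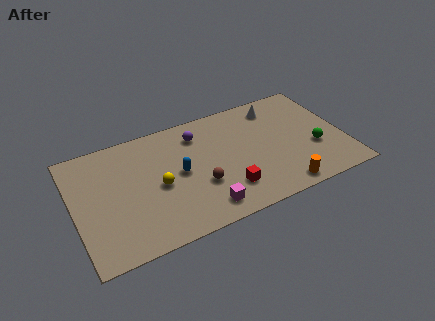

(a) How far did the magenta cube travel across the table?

2.4

The magenta cube was near (9.1, 0.8) before and (6.8, 1.3) after, so it travelled √(2.3² + 0.5²) ≈ 2.4 units.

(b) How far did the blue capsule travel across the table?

1.3

The blue capsule moved from about (5.7, 5.5) to (5.8, 4.2), a distance of √(0.1² + 1.3²) ≈ 1.3.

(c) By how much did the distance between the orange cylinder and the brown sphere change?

-0.9

Before: roughly 5.6 units apart; after: 4.7. That's 0.9 units closer together.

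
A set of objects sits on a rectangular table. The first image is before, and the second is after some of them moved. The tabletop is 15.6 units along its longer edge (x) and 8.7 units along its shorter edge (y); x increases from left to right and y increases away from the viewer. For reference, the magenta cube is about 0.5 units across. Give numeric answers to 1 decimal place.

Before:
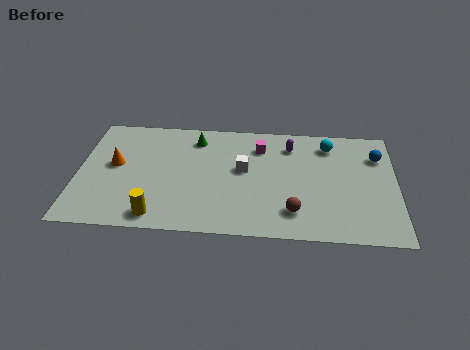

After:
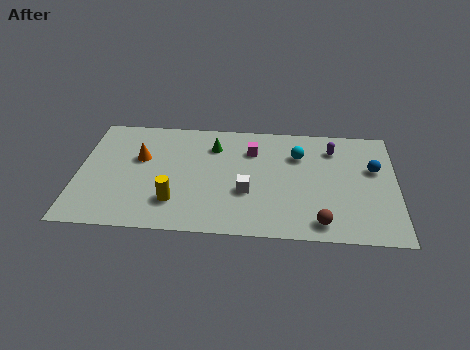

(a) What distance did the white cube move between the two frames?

1.7

From (8.1, 4.9) to (8.3, 3.2), the white cube covered √(0.2² + 1.7²) ≈ 1.7 units.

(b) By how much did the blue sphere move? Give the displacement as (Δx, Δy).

(-0.2, -1.0)

From the two frames, the blue sphere sits at roughly (14.7, 6.4) before and (14.5, 5.4) after.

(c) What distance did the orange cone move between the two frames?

1.3

The orange cone was near (1.8, 4.8) before and (3.0, 5.4) after, so it travelled √(1.2² + 0.6²) ≈ 1.3 units.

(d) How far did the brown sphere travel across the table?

1.5

The brown sphere moved from about (10.6, 1.9) to (11.9, 1.2), a distance of √(1.3² + 0.7²) ≈ 1.5.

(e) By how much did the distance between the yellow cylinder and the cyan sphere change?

-3.0

They were about 10.2 units apart before and 7.2 after — 3.0 units closer together.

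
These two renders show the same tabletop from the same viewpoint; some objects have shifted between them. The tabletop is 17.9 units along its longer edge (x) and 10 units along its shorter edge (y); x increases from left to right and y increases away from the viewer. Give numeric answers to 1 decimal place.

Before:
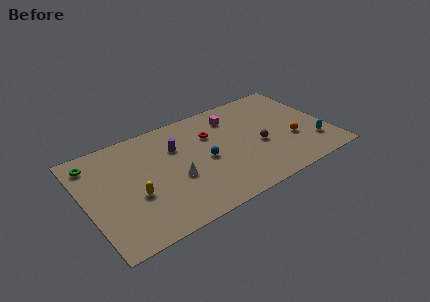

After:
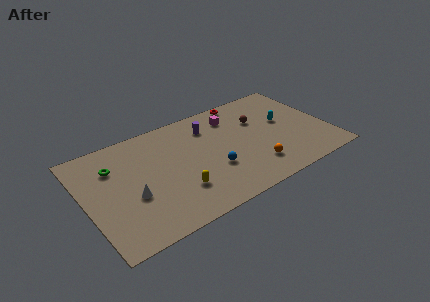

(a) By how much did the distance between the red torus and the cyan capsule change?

-4.0

They were about 8.3 units apart before and 4.3 after — 4.0 units closer together.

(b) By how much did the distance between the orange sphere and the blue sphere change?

-3.4

They were about 6.5 units apart before and 3.1 after — 3.4 units closer together.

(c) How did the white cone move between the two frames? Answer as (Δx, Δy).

(-3.2, -0.1)

The white cone started near (6.4, 4.0) and ended near (3.2, 3.9).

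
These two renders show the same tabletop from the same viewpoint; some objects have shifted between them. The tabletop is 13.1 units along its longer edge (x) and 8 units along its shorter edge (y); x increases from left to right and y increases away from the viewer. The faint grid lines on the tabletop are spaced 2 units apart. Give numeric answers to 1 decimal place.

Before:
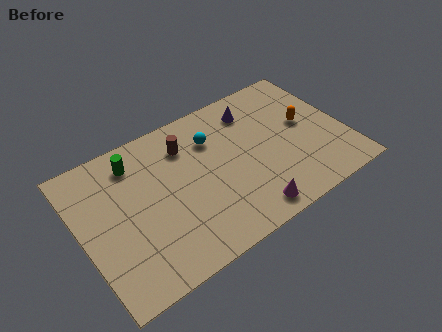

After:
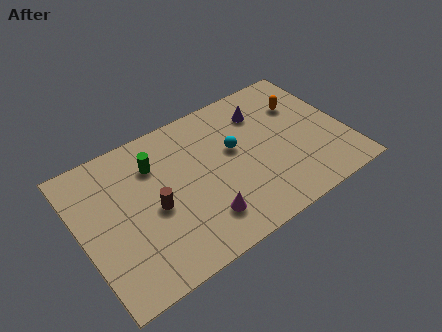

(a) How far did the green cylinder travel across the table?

1.1

The green cylinder was near (3.0, 6.5) before and (3.9, 5.9) after, so it travelled √(0.9² + 0.6²) ≈ 1.1 units.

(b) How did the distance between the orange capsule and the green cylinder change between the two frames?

-1.2

The distance was about 8.6 in the first image and 7.4 in the second, so they moved 1.2 units closer together.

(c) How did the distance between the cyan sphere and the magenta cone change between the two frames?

-1.3

They were about 4.9 units apart before and 3.6 after — 1.3 units closer together.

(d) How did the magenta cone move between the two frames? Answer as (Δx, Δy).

(-2.1, 0.8)

The magenta cone started near (7.7, 1.0) and ended near (5.6, 1.8).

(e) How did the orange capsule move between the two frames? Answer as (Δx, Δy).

(0.0, 1.2)

The orange capsule started near (11.3, 4.4) and ended near (11.3, 5.6).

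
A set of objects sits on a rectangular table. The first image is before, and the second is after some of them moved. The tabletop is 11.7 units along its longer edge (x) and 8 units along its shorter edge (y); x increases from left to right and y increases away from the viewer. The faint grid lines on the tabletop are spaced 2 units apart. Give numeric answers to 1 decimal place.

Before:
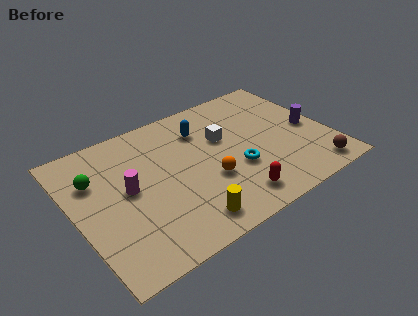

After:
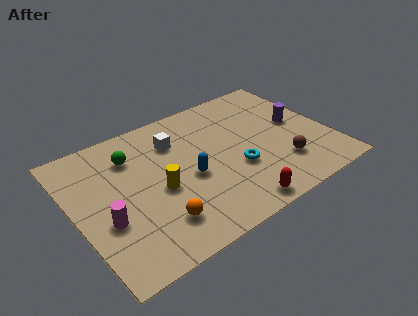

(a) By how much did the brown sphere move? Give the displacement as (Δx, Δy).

(-1.3, 1.1)

The brown sphere started near (10.5, 1.0) and ended near (9.2, 2.1).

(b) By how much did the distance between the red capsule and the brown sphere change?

-1.0

They were about 3.8 units apart before and 2.8 after — 1.0 units closer together.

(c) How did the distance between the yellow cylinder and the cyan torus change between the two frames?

+0.4

The distance was about 3.2 in the first image and 3.6 in the second, so they moved 0.4 units further apart.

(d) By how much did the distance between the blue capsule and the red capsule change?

-1.6

Before: roughly 4.7 units apart; after: 3.1. That's 1.6 units closer together.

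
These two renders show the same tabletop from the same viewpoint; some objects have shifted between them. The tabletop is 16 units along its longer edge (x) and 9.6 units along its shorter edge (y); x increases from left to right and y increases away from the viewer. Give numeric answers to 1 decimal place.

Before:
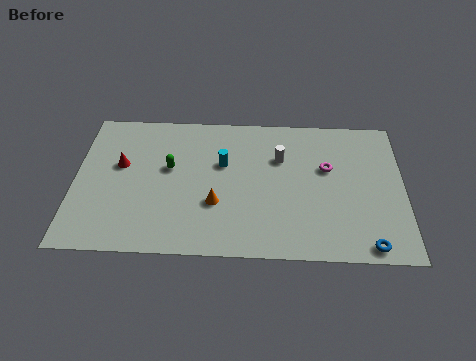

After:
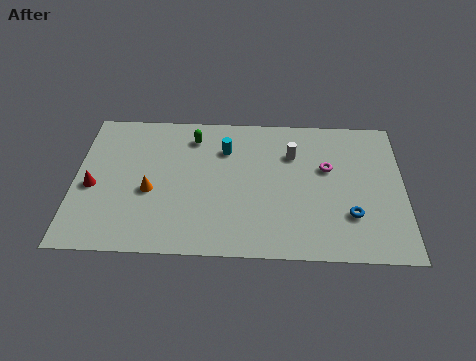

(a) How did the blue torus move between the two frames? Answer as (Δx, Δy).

(-0.8, 1.9)

The blue torus was at about (14.2, 0.9) and moved to about (13.4, 2.8).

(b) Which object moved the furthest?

the orange cone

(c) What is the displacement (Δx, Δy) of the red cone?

(-1.3, -1.5)

The red cone started near (2.2, 5.7) and ended near (0.9, 4.2).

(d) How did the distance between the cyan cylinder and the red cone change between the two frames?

+2.0

Before: roughly 5.0 units apart; after: 7.0. That's 2.0 units further apart.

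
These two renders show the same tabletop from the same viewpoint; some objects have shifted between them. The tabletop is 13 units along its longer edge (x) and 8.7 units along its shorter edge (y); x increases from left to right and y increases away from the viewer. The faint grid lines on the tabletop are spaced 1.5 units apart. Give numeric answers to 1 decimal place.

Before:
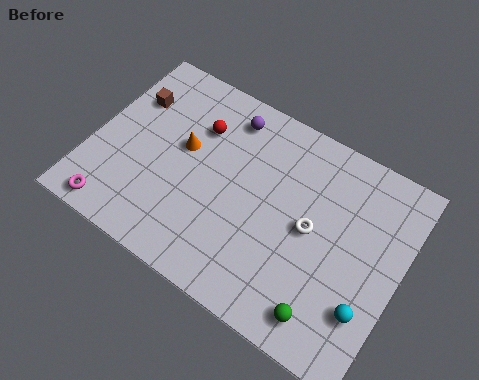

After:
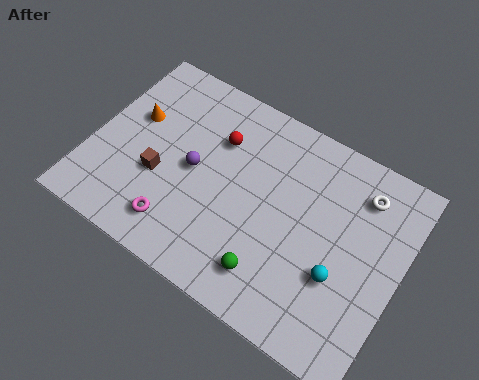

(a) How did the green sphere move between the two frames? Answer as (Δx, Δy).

(-2.4, 0.4)

The green sphere was at about (10.5, 1.3) and moved to about (8.1, 1.7).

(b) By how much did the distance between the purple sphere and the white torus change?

+2.2

Before: roughly 5.0 units apart; after: 7.2. That's 2.2 units further apart.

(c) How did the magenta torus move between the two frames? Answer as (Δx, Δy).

(2.6, 0.7)

The magenta torus was at about (1.5, 0.9) and moved to about (4.1, 1.6).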